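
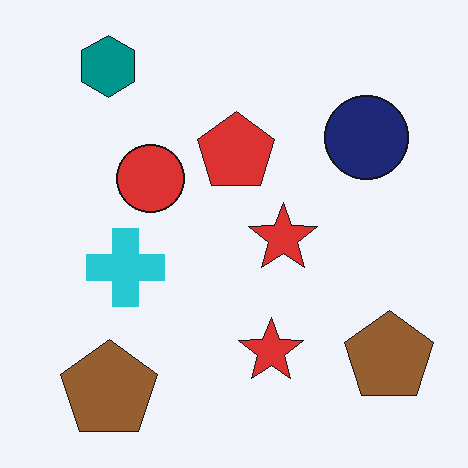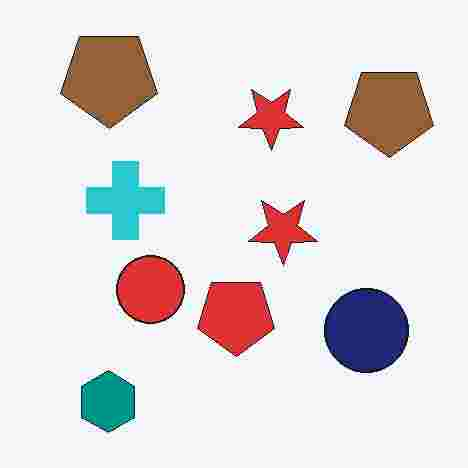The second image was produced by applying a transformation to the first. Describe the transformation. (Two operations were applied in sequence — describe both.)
The second image is the first flipped vertically (top ↔ bottom), then heavily JPEG-compressed with obvious blocking artifacts.

The teal hexagon is in the top-left of the first image and the bottom-left of the second — shapes on opposite sides of the horizontal midline have swapped in a mirror flip. Blocky 8×8 compression artifacts appear around shape edges and the flat background shows ringing — characteristic JPEG degradation.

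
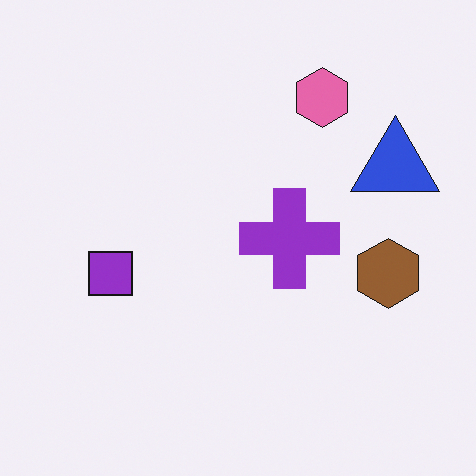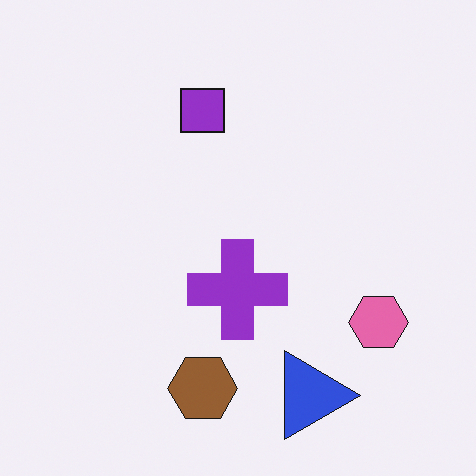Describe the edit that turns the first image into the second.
This is the original image rotated 90° clockwise.

The blue triangle sits in the right of the first image and the bottom of the second — consistent with a whole-image 90° clockwise rotation.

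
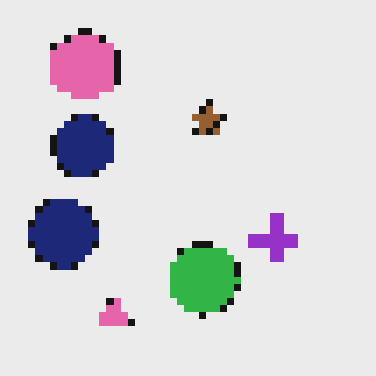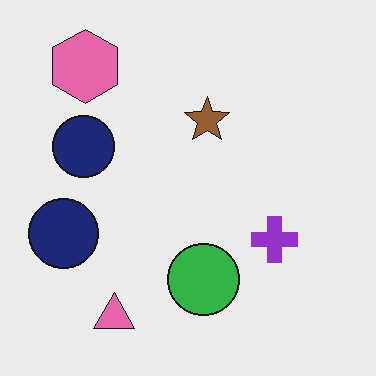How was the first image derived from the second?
The image was pixelated into visible square blocks.

Shapes are reduced to large square blocks; fine edges and outlines are lost — a downscale-then-upscale (mosaic) effect.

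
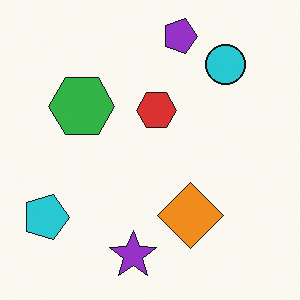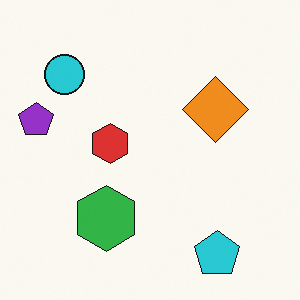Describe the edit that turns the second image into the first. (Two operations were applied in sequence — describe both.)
The transformation is: rotated 90° clockwise, then overlaid with an additional purple star.

The cyan pentagon sits in the bottom-right of the second image and the bottom-left of the first — consistent with a whole-image 90° clockwise rotation. A purple star appears in the first image that is absent from the second.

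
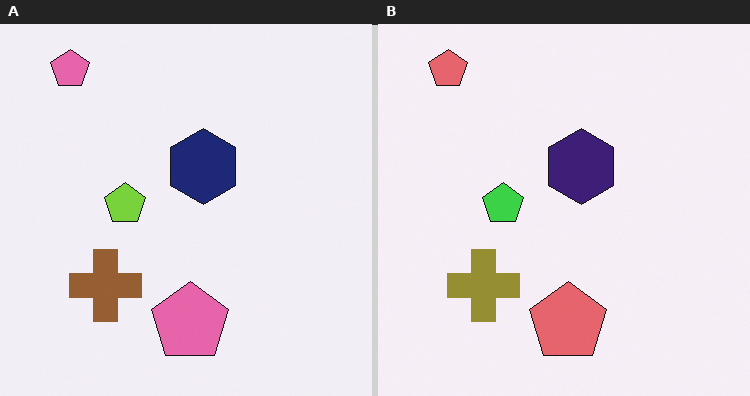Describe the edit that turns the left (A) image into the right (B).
The right (B) image is the left (A) hue-shifted by a small amount.

Every shape's color has rotated by the same amount around the hue wheel — a uniform hue shift.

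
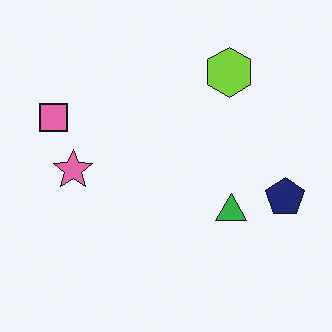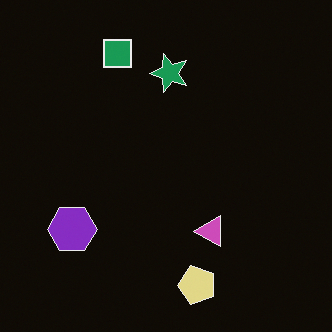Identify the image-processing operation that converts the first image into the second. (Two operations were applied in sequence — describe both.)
The transformation is: transposed (reflected across the top-left ↔ bottom-right diagonal), then color-inverted (negative).

Shapes have swapped their row and column positions — what was in the top-right is now in the bottom-left — a diagonal reflection. The light background has become dark and every shape's color is its complement — a photographic negative.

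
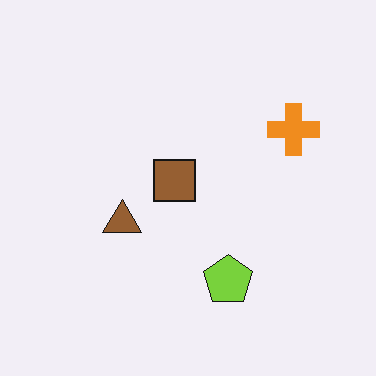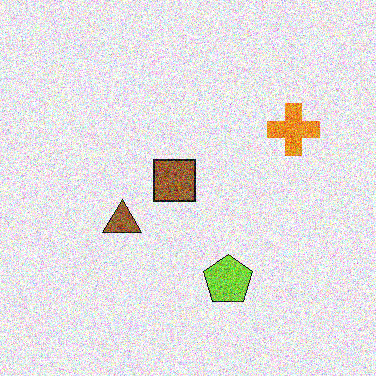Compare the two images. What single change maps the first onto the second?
Degraded with heavy additive noise.

Random speckle covers the whole image, including the flat background.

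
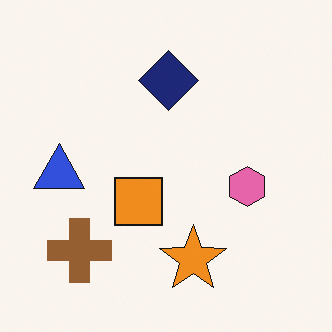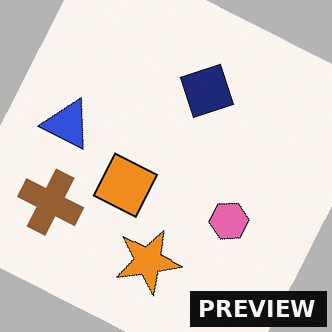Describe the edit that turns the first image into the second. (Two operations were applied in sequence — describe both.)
Rotated clockwise by a moderate amount, then watermarked with the text "PREVIEW" in the lower-right corner.

Every shape is tilted by the same angle and the image corners show triangular fill wedges — a whole-image rotation by a non-right angle. A dark label reading "PREVIEW" appears in the lower-right corner.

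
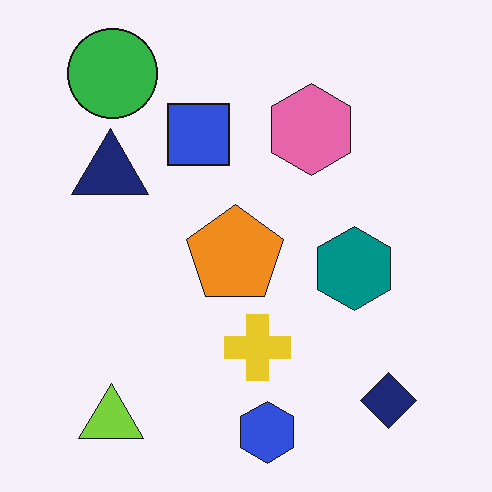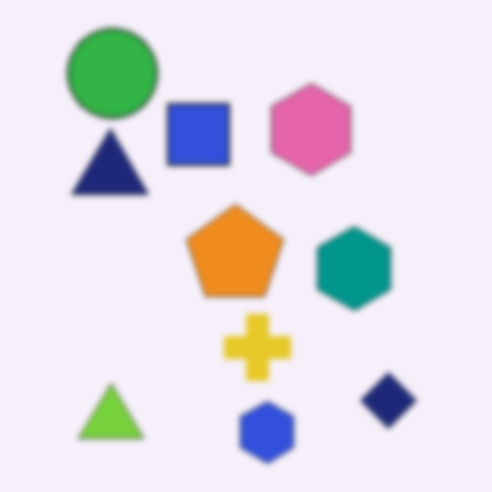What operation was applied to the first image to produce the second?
The second image is the first noticeably gaussian-blurred.

Shape edges and outlines are uniformly softened across the whole image.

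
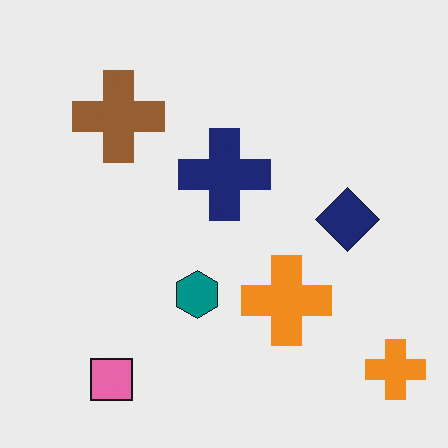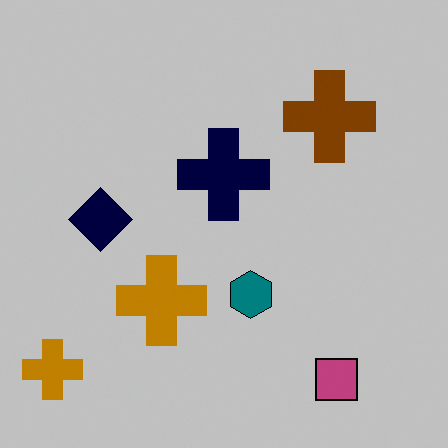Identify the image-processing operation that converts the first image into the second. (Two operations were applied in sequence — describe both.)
The transformation is: flipped horizontally (left ↔ right), then aggressively posterized.

The navy diamond is in the right of the first image and the left of the second — shapes on opposite sides of the vertical midline have swapped in a mirror flip. Each flat color has snapped to a coarser quantized level — most visibly, the near-white background has dropped to a flat grey.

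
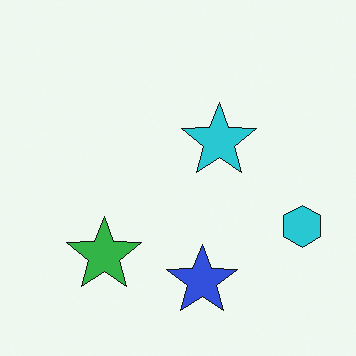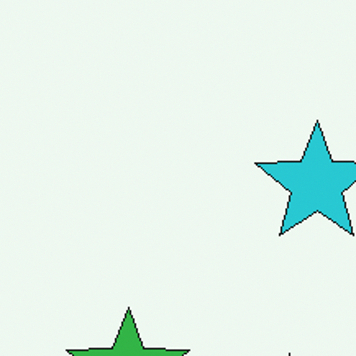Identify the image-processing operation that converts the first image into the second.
The transformation is: cropped to a noticeably smaller region and rescaled.

The visible shapes are larger and the field of view is narrower; shapes near the original edges may be partly or wholly outside the frame — a crop-and-rescale.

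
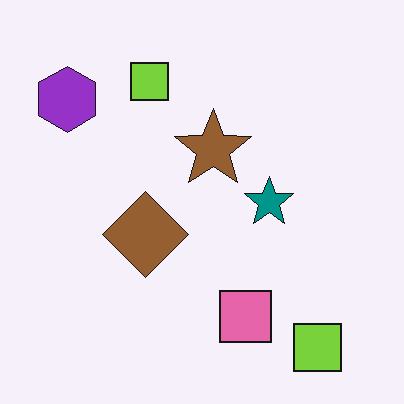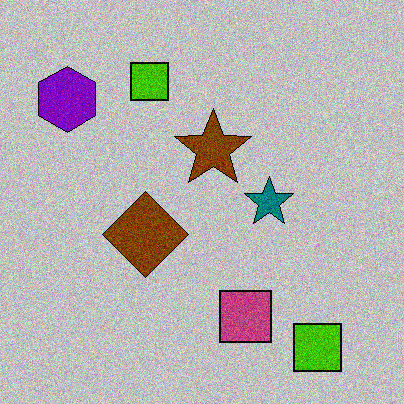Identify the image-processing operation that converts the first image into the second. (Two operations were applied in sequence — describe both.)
The second image is the first aggressively posterized, then degraded with moderate additive noise.

Each flat color has snapped to a coarser quantized level — most visibly, the near-white background has dropped to a flat grey. Random speckle covers the whole image, including the flat background.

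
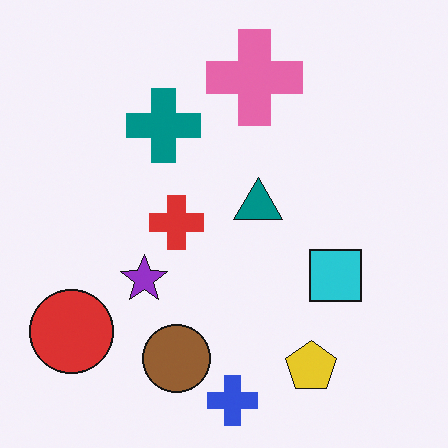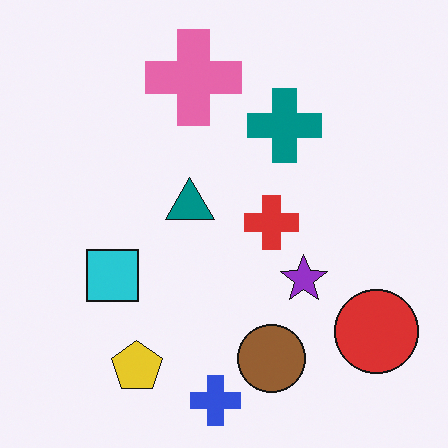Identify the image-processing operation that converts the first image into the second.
The transformation is: flipped horizontally (left ↔ right).

The red circle is in the bottom-left of the first image and the bottom-right of the second — shapes on opposite sides of the vertical midline have swapped in a mirror flip.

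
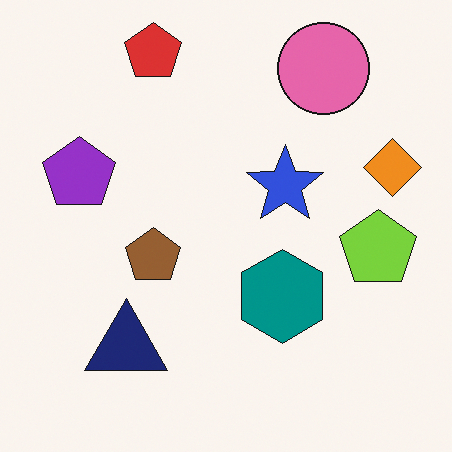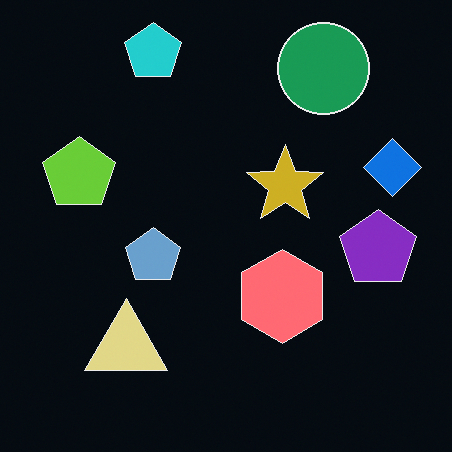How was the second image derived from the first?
The image was color-inverted (negative).

The light background has become dark and every shape's color is its complement — a photographic negative.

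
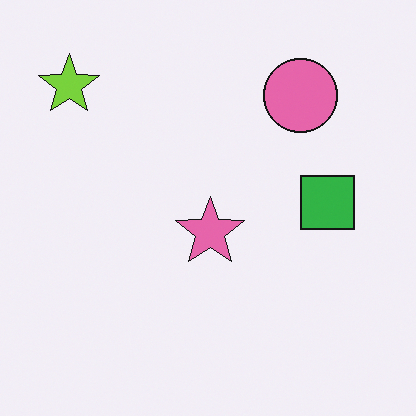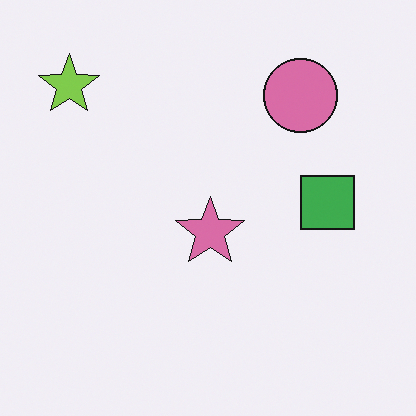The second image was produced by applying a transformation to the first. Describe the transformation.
The image was slightly desaturated.

All colors are more muted and greyish — a global saturation change.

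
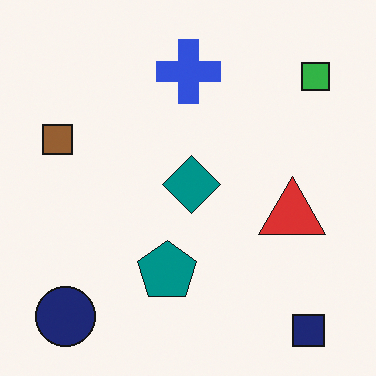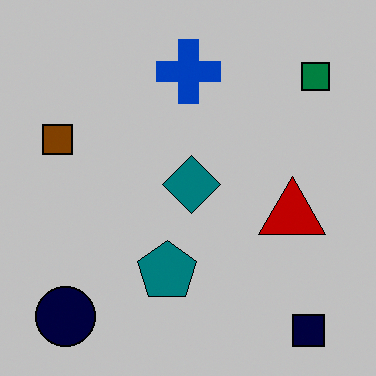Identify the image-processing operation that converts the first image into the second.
Heavily posterized to just a handful of flat colors.

Each flat color has snapped to a coarser quantized level — most visibly, the near-white background has dropped to a flat grey.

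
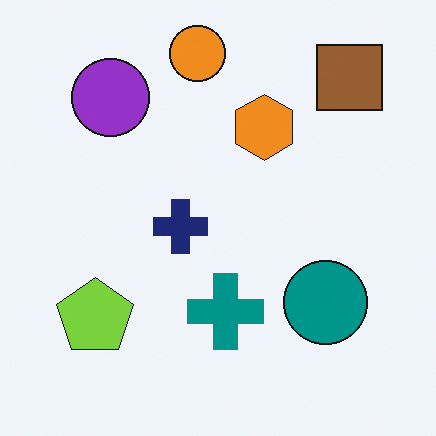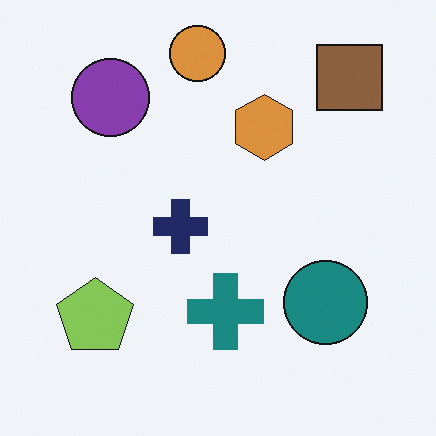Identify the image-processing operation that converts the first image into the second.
The second image is the first slightly desaturated.

All colors are more muted and greyish — a global saturation change.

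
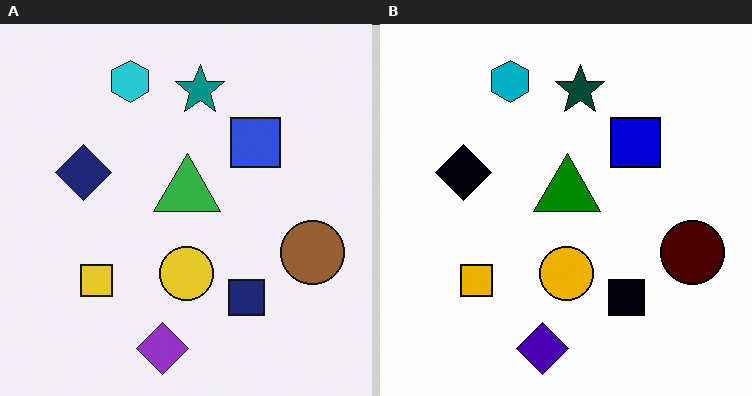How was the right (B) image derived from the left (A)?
The right (B) image is the left (A) boosted in contrast.

Tones are pushed away from mid-grey across the whole image — a global contrast change.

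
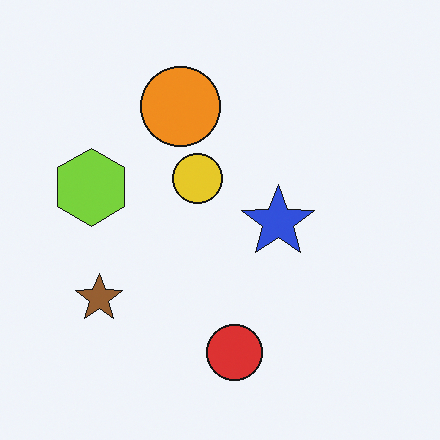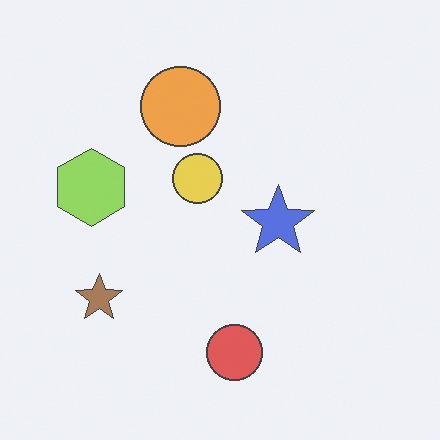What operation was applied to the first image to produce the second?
This is the original image given slightly reduced contrast.

Tones are pushed toward mid-grey across the whole image — a global contrast change.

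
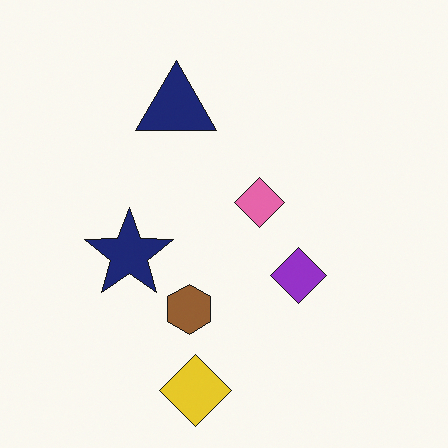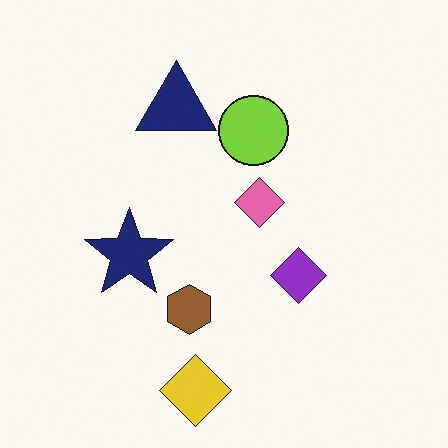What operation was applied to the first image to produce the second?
It was overlaid with an additional lime circle.

A lime circle appears in the second image that is absent from the first.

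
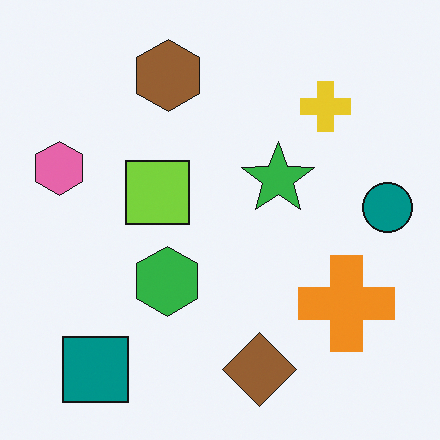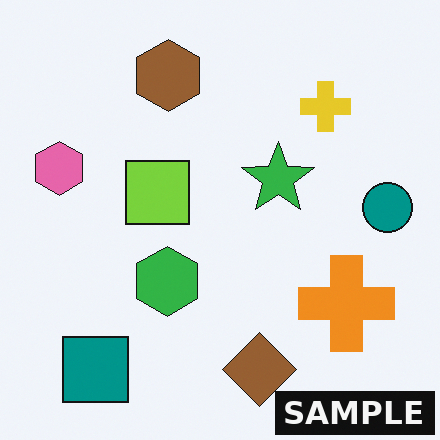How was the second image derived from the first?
Watermarked with the text "SAMPLE" in the lower-right corner.

A dark label reading "SAMPLE" appears in the lower-right corner.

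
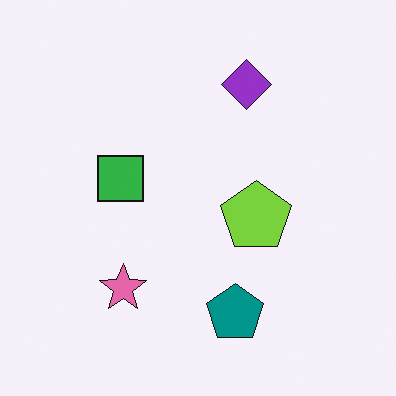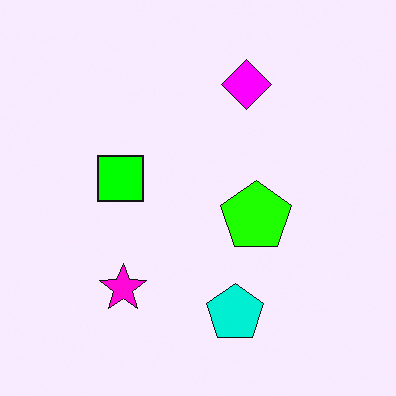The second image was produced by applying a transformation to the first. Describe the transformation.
This is the original image made much more vivid (saturation change).

All colors are more vivid — a global saturation change.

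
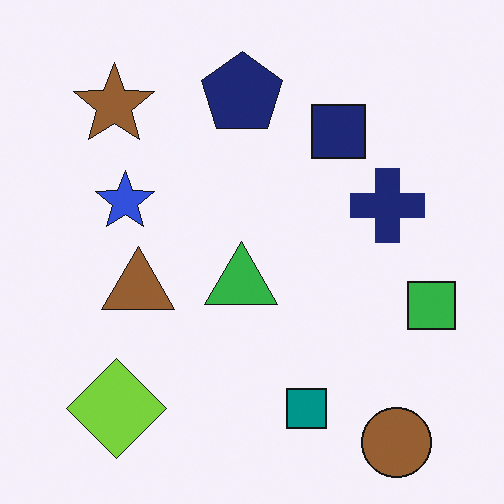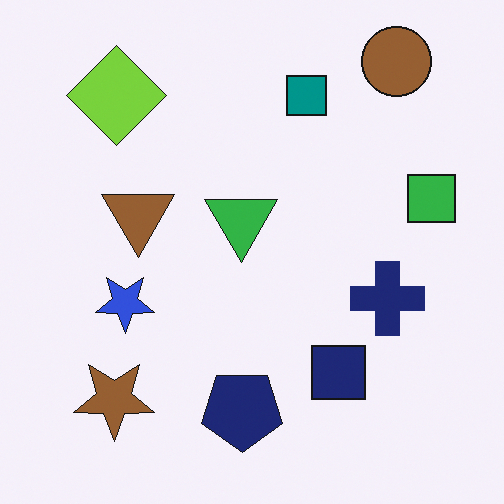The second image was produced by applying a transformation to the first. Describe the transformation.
This is the original image flipped vertically (top ↔ bottom).

The brown circle is in the bottom-right of the first image and the top-right of the second — shapes on opposite sides of the horizontal midline have swapped in a mirror flip.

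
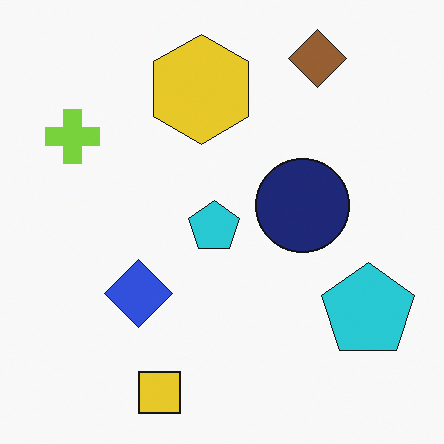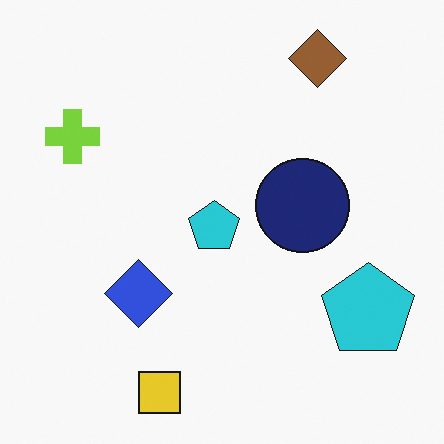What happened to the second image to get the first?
The transformation is: overlaid with an additional yellow hexagon.

A yellow hexagon appears in the first image that is absent from the second.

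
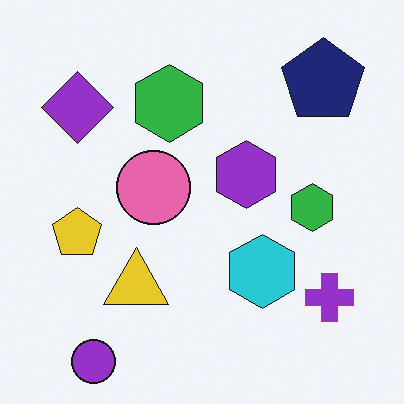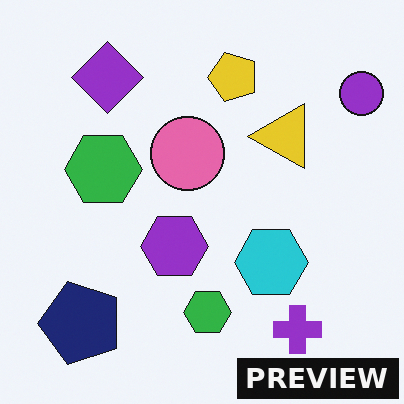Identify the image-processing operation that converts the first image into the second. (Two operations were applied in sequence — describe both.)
The second image is the first transposed (reflected across the top-left ↔ bottom-right diagonal), then watermarked with the text "PREVIEW" in the lower-right corner.

Shapes have swapped their row and column positions — what was in the top-right is now in the bottom-left — a diagonal reflection. A dark label reading "PREVIEW" appears in the lower-right corner.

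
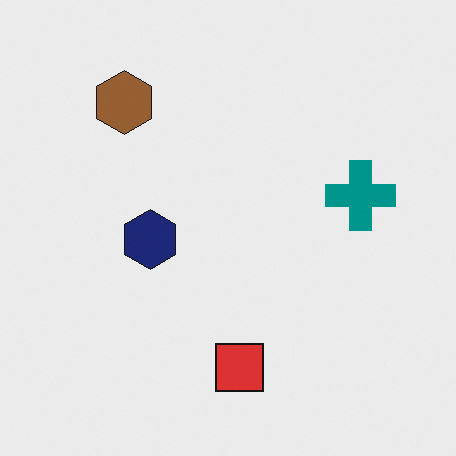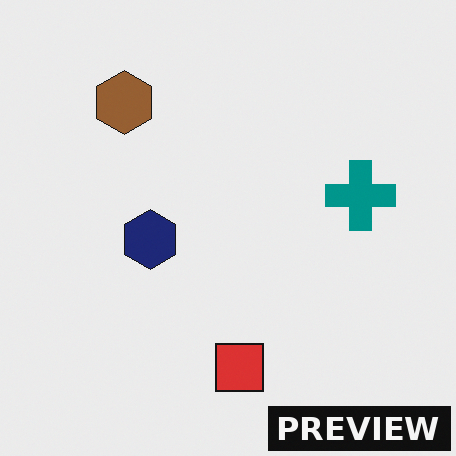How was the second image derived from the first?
This is the original image watermarked with the text "PREVIEW" in the lower-right corner.

A dark label reading "PREVIEW" appears in the lower-right corner.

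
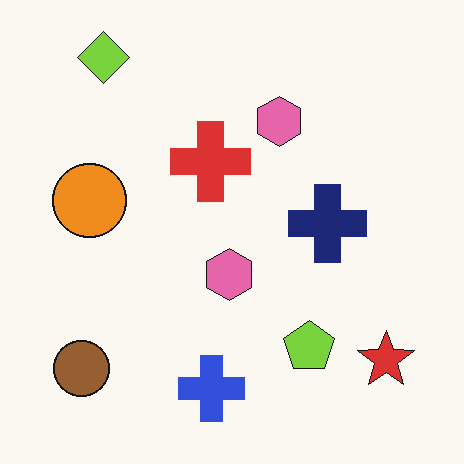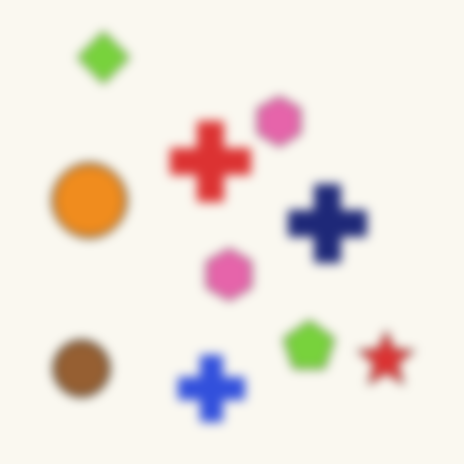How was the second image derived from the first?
It was heavily blurred.

Shape edges and outlines are uniformly softened across the whole image.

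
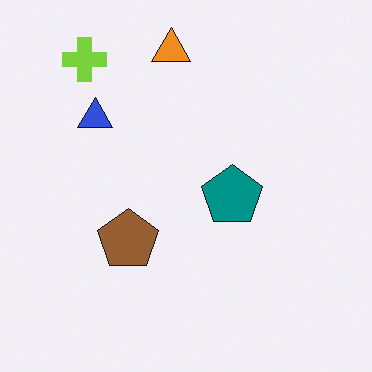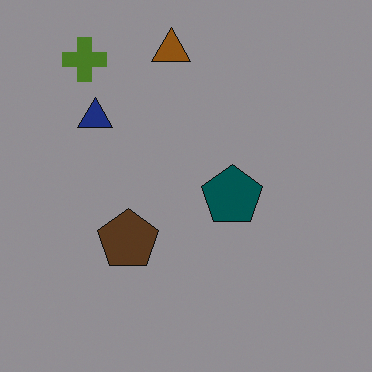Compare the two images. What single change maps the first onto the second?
The image was substantially darkened.

Every pixel — background and shapes alike — is uniformly darkened.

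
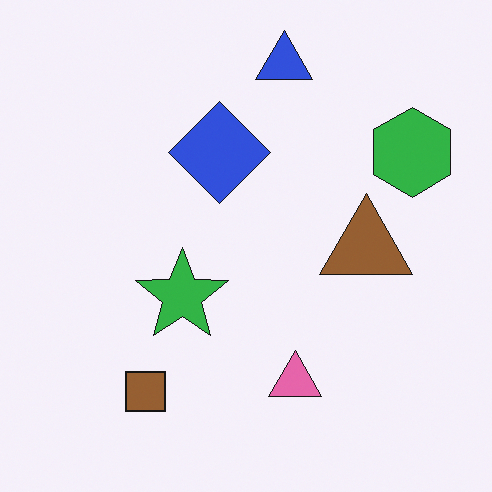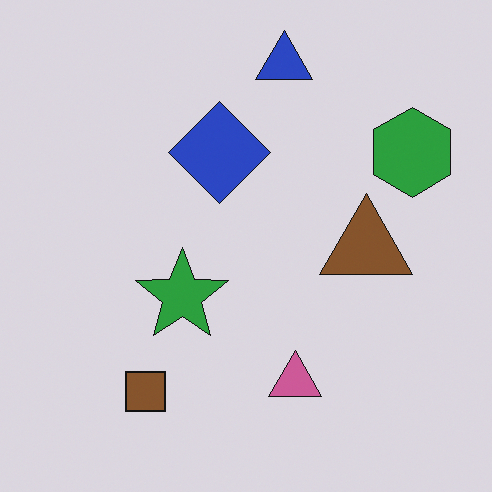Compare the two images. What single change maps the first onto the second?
This is the original image darkened a little.

Every pixel — background and shapes alike — is uniformly darkened.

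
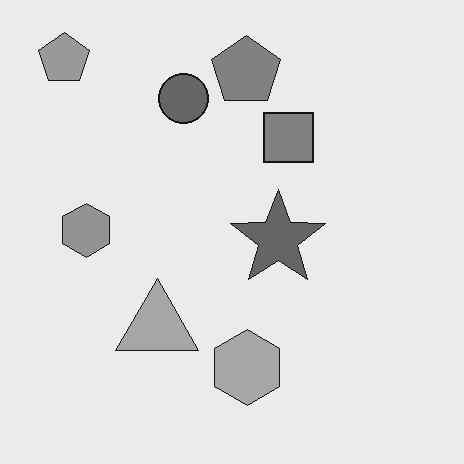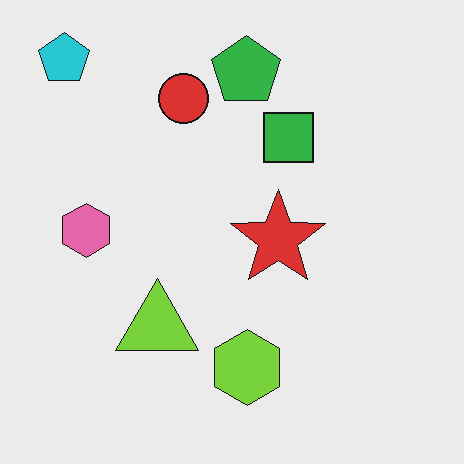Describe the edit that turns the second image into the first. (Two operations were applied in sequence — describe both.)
Converted to grayscale, then JPEG-compressed with visible artifacts.

All color is removed — every shape is now a shade of grey. Blocky 8×8 compression artifacts appear around shape edges and the flat background shows ringing — characteristic JPEG degradation.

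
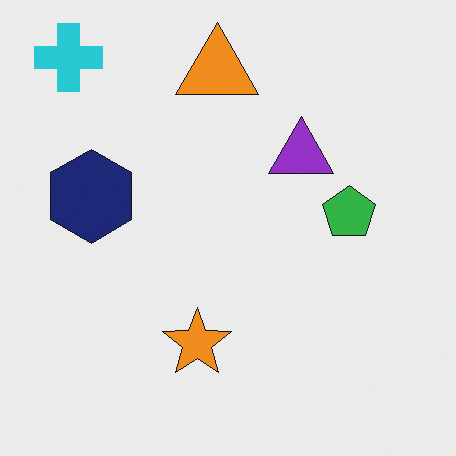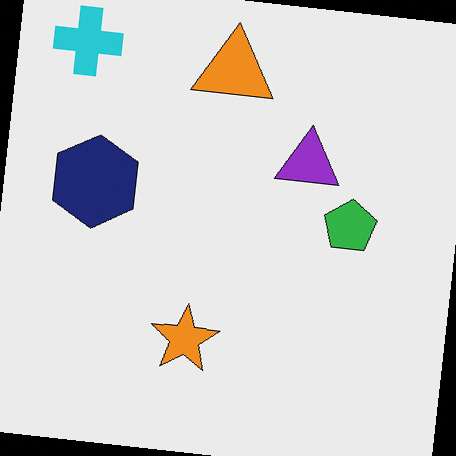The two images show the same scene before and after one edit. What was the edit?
The second image is the first rotated clockwise by a few degrees.

Every shape is tilted by the same angle and the image corners show triangular fill wedges — a whole-image rotation by a non-right angle.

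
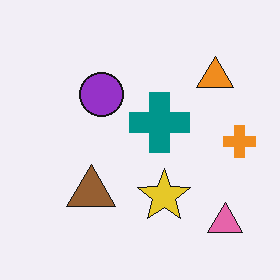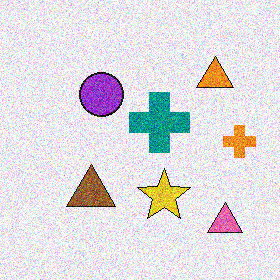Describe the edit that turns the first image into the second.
The second image is the first degraded with strong gaussian noise.

Random speckle covers the whole image, including the flat background.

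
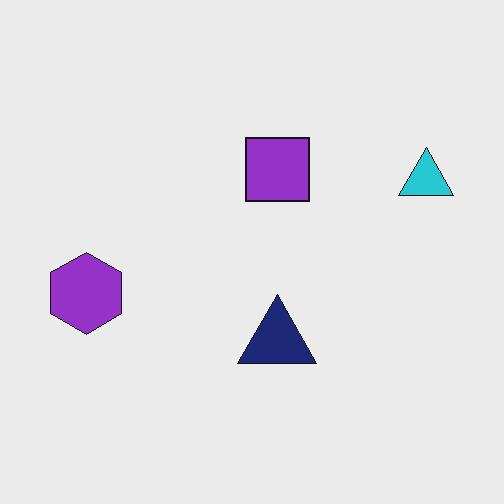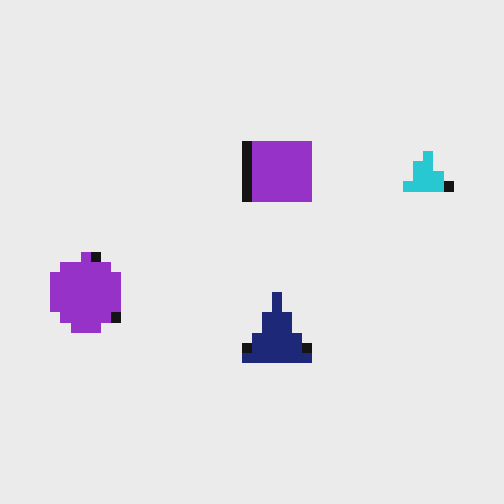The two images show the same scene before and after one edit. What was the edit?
It was heavily pixelated into large blocks.

Shapes are reduced to large square blocks; fine edges and outlines are lost — a downscale-then-upscale (mosaic) effect.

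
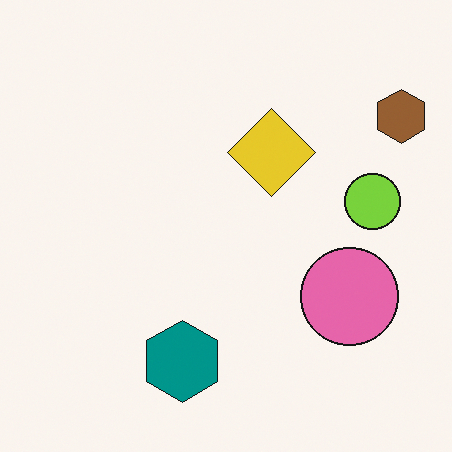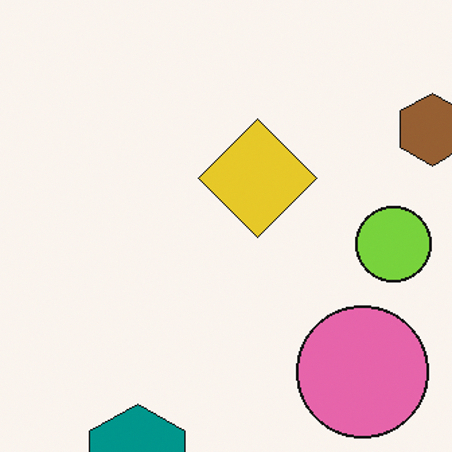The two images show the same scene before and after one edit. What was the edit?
It was cropped slightly and scaled back up.

The visible shapes are larger and the field of view is narrower; shapes near the original edges may be partly or wholly outside the frame — a crop-and-rescale.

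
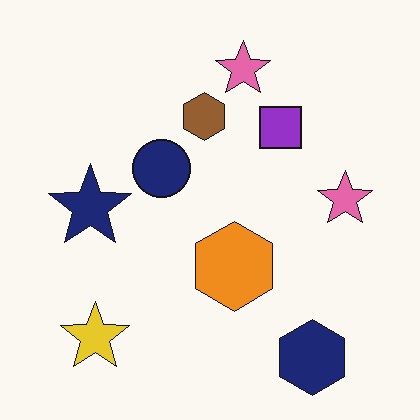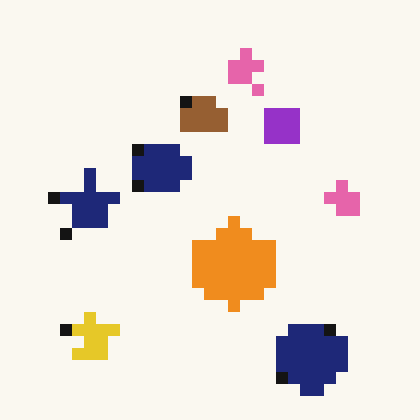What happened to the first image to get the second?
The transformation is: coarsely pixelated.

Shapes are reduced to large square blocks; fine edges and outlines are lost — a downscale-then-upscale (mosaic) effect.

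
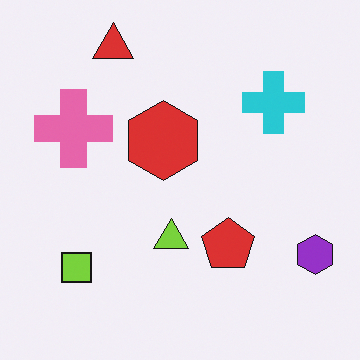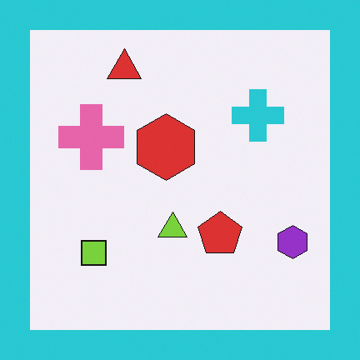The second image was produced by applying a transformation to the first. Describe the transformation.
It was framed with a cyan border.

A solid cyan frame runs around the edge of the second image, with the content slightly shrunk inside it.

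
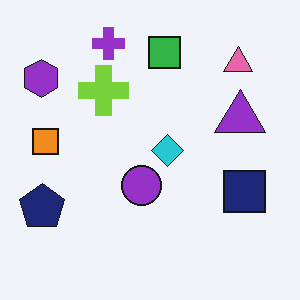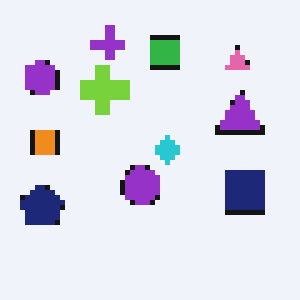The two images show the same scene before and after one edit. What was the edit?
This is the original image mildly pixelated.

Shapes are reduced to large square blocks; fine edges and outlines are lost — a downscale-then-upscale (mosaic) effect.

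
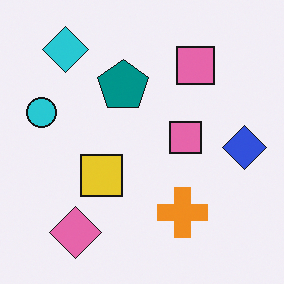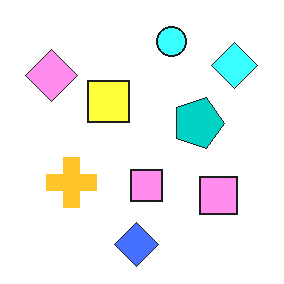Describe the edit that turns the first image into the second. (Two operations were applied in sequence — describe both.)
This is the original image noticeably brightened, then rotated 90° clockwise.

Every pixel — background and shapes alike — is uniformly brightened. The cyan diamond sits in the top-left of the first image and the top-right of the second — consistent with a whole-image 90° clockwise rotation.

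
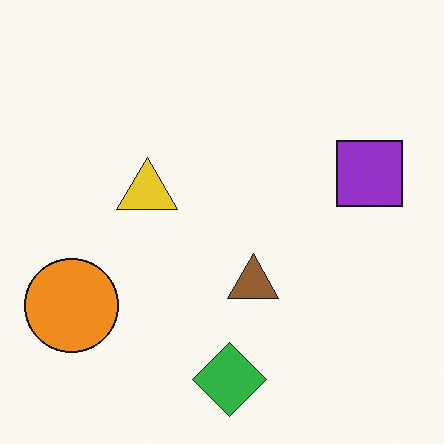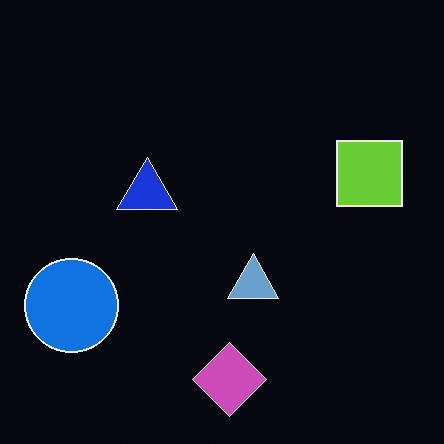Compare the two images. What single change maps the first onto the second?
The transformation is: color-inverted (negative).

The light background has become dark and every shape's color is its complement — a photographic negative.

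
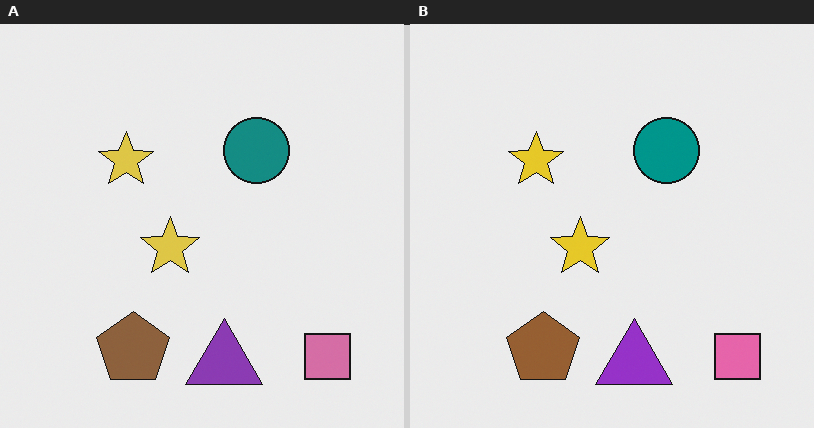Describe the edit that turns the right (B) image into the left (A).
The transformation is: slightly desaturated.

All colors are more muted and greyish — a global saturation change.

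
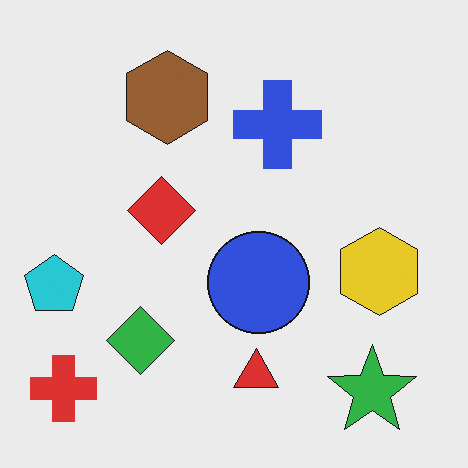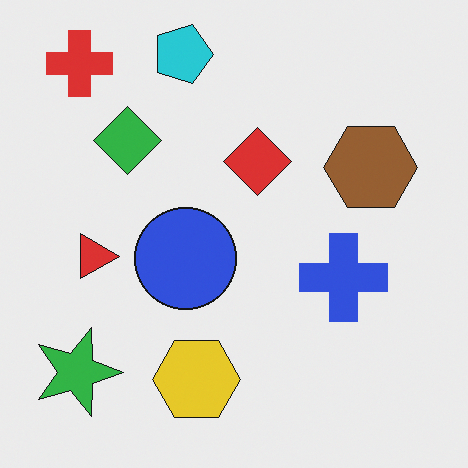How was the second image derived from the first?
This is the original image rotated 90° clockwise.

The red cross sits in the bottom-left of the first image and the top-left of the second — consistent with a whole-image 90° clockwise rotation.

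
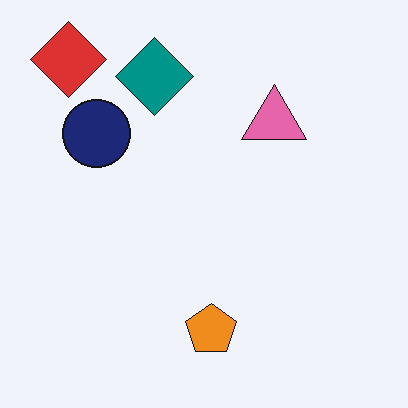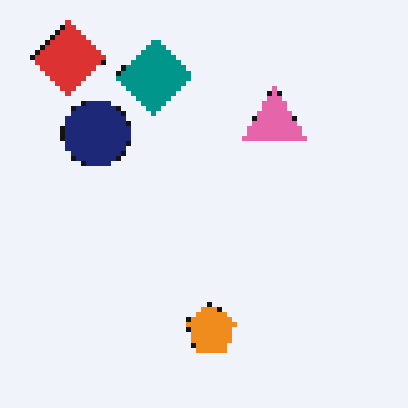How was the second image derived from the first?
Mildly pixelated.

Shapes are reduced to large square blocks; fine edges and outlines are lost — a downscale-then-upscale (mosaic) effect.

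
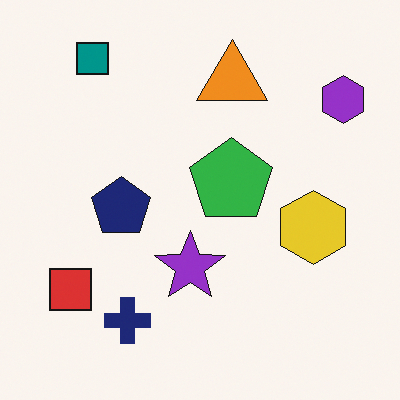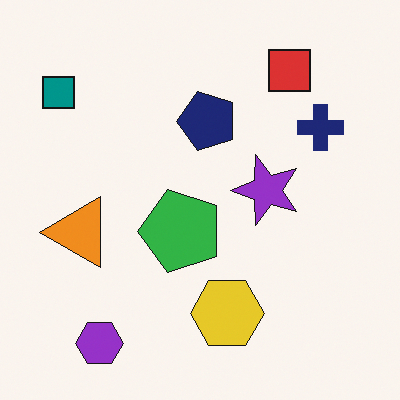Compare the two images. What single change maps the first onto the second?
The transformation is: transposed (reflected across the top-left ↔ bottom-right diagonal).

Shapes have swapped their row and column positions — what was in the top-right is now in the bottom-left — a diagonal reflection.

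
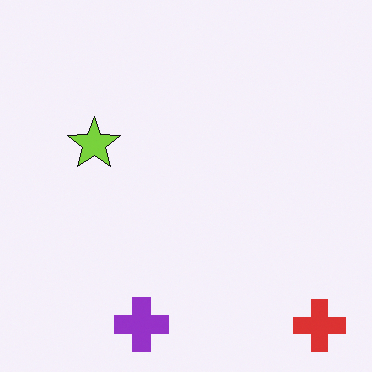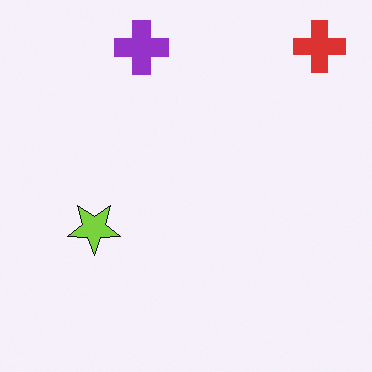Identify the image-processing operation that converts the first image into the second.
This is the original image flipped vertically (top ↔ bottom).

The red cross is in the bottom-right of the first image and the top-right of the second — shapes on opposite sides of the horizontal midline have swapped in a mirror flip.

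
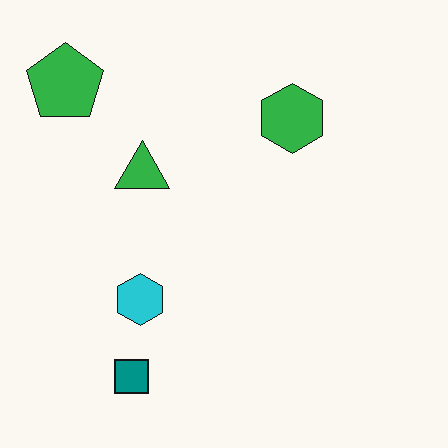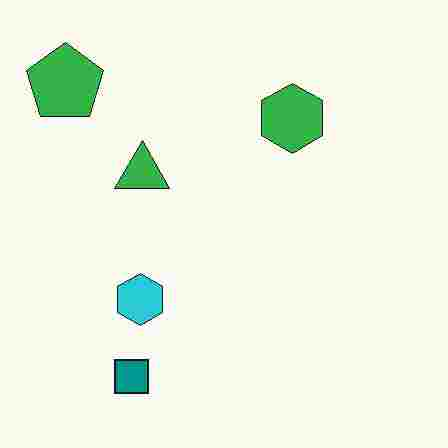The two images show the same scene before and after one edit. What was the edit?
The second image is the first heavily JPEG-compressed with obvious blocking artifacts.

Blocky 8×8 compression artifacts appear around shape edges and the flat background shows ringing — characteristic JPEG degradation.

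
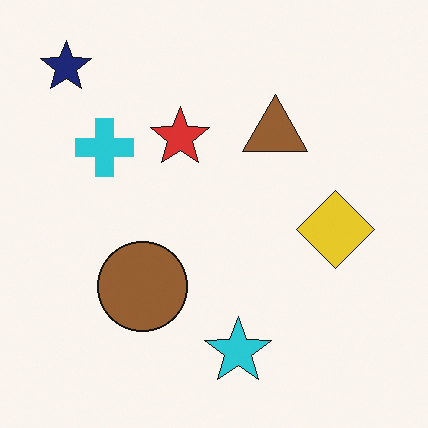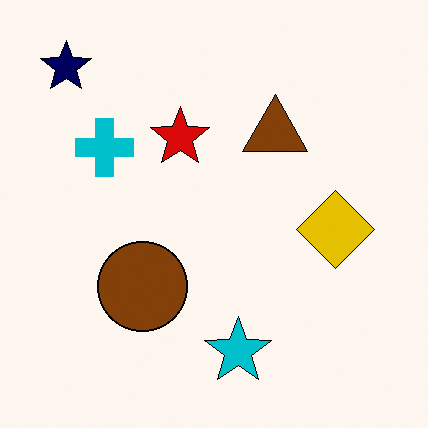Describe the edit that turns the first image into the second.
The image was given slightly increased contrast.

Tones are pushed away from mid-grey across the whole image — a global contrast change.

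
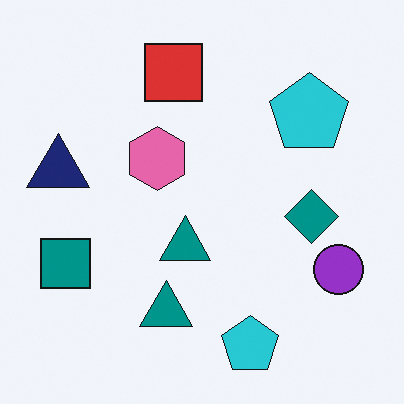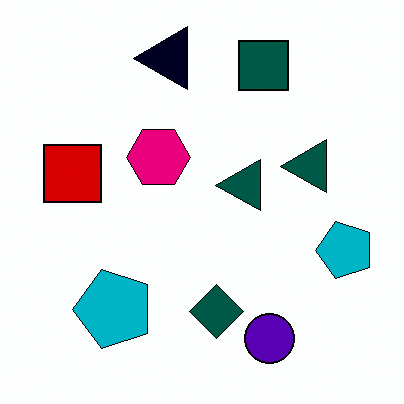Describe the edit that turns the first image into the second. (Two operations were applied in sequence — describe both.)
The transformation is: boosted in contrast, then transposed (reflected across the top-left ↔ bottom-right diagonal).

Tones are pushed away from mid-grey across the whole image — a global contrast change. Shapes have swapped their row and column positions — what was in the top-right is now in the bottom-left — a diagonal reflection.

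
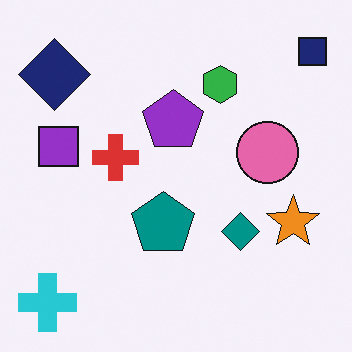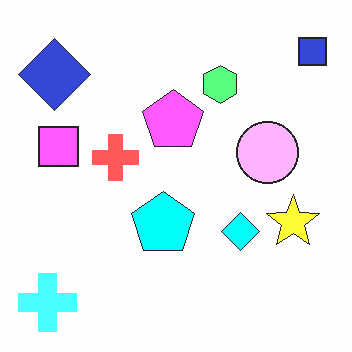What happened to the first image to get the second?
The second image is the first noticeably brightened.

Every pixel — background and shapes alike — is uniformly brightened.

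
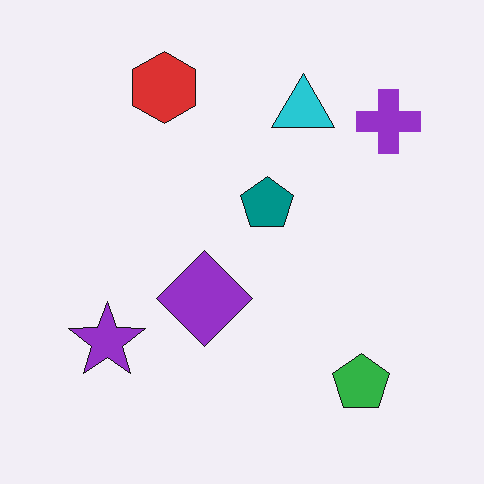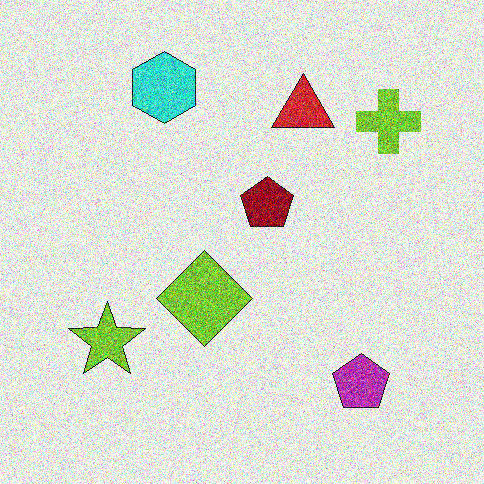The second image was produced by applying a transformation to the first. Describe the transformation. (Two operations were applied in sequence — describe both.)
Hue-shifted by a large amount, then degraded with heavy additive noise.

Every shape's color has rotated by the same amount around the hue wheel — a uniform hue shift. Random speckle covers the whole image, including the flat background.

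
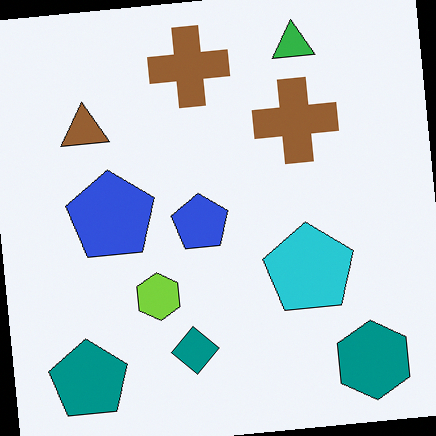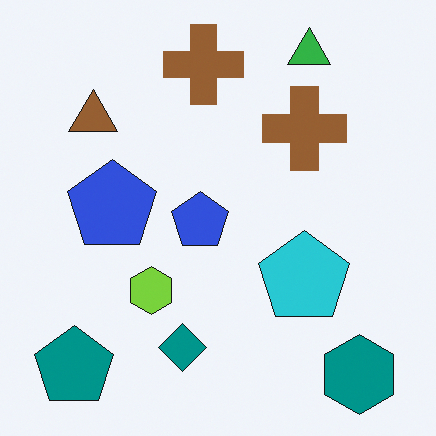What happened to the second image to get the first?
It was rotated counter-clockwise by a small amount.

Every shape is tilted by the same angle and the image corners show triangular fill wedges — a whole-image rotation by a non-right angle.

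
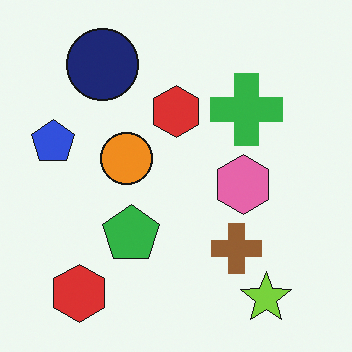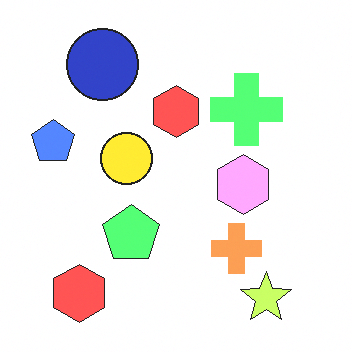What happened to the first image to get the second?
It was noticeably brightened.

Every pixel — background and shapes alike — is uniformly brightened.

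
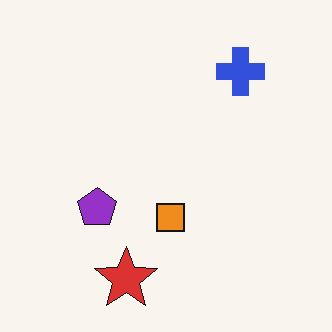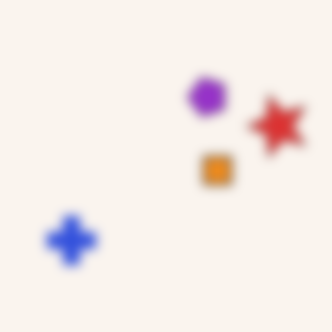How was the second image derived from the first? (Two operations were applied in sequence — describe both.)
This is the original image transposed (reflected across the top-left ↔ bottom-right diagonal), then strongly gaussian-blurred.

Shapes have swapped their row and column positions — what was in the top-right is now in the bottom-left — a diagonal reflection. Shape edges and outlines are uniformly softened across the whole image.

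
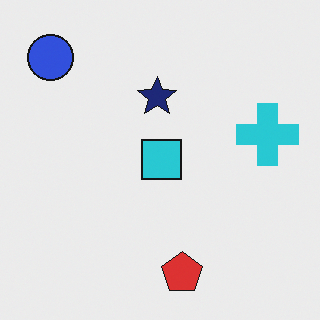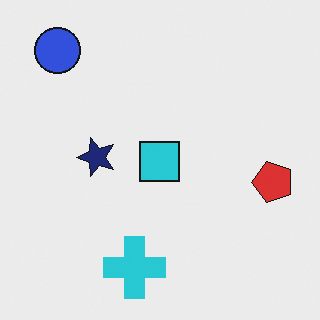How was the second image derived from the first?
The image was transposed (reflected across the top-left ↔ bottom-right diagonal).

Shapes have swapped their row and column positions — what was in the top-right is now in the bottom-left — a diagonal reflection.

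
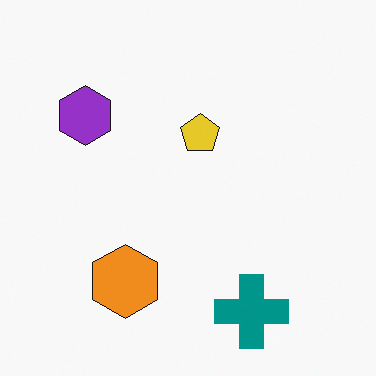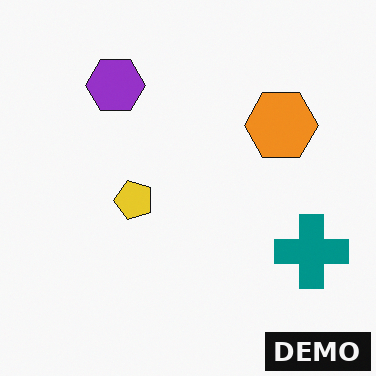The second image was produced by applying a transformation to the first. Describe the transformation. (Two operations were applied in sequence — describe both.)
Transposed (reflected across the top-left ↔ bottom-right diagonal), then watermarked with the text "DEMO" in the lower-right corner.

Shapes have swapped their row and column positions — what was in the top-right is now in the bottom-left — a diagonal reflection. A dark label reading "DEMO" appears in the lower-right corner.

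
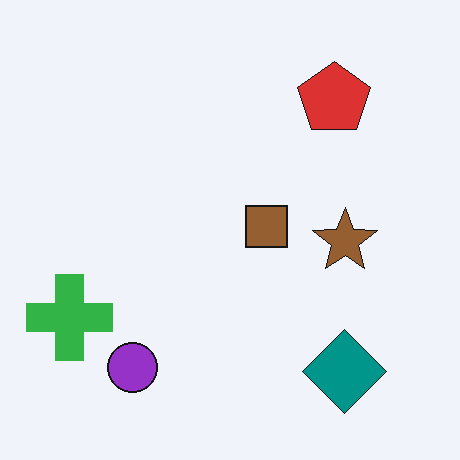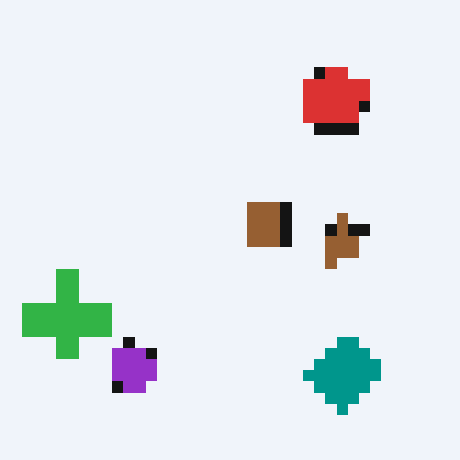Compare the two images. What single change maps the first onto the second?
This is the original image coarsely pixelated.

Shapes are reduced to large square blocks; fine edges and outlines are lost — a downscale-then-upscale (mosaic) effect.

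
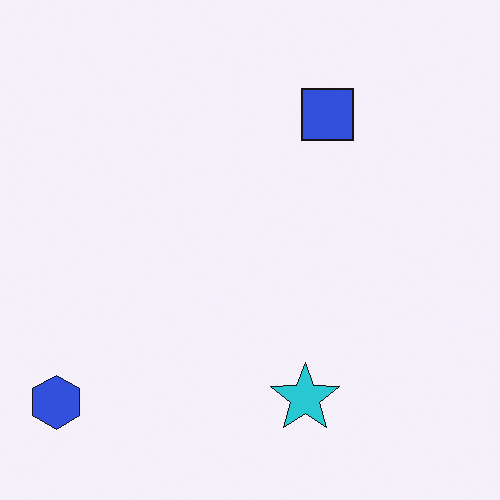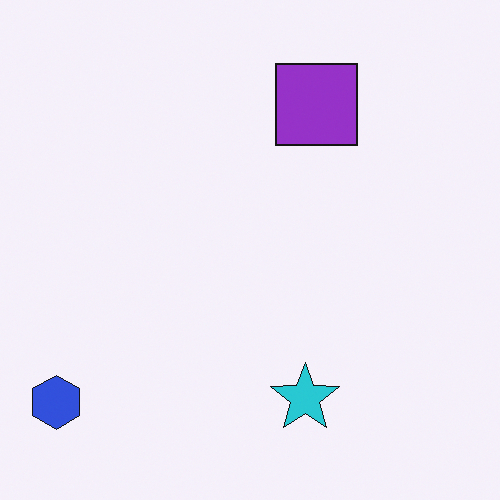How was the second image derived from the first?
The image was overlaid with an additional purple square.

A purple square appears in the second image that is absent from the first.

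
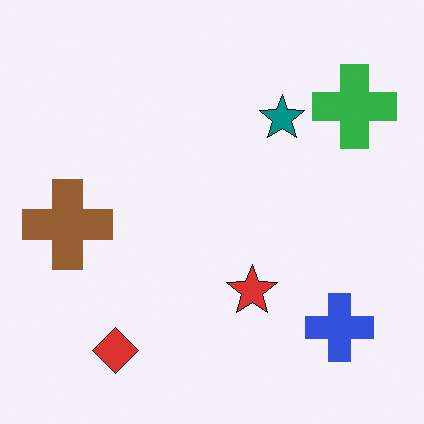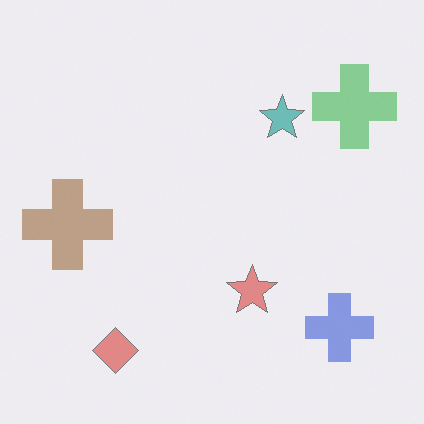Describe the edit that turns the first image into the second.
Given much lower contrast.

Tones are pushed toward mid-grey across the whole image — a global contrast change.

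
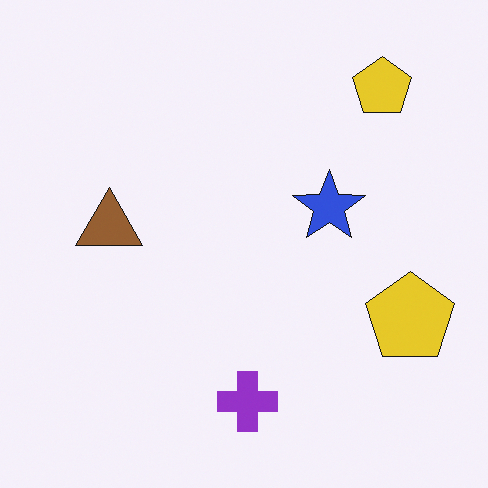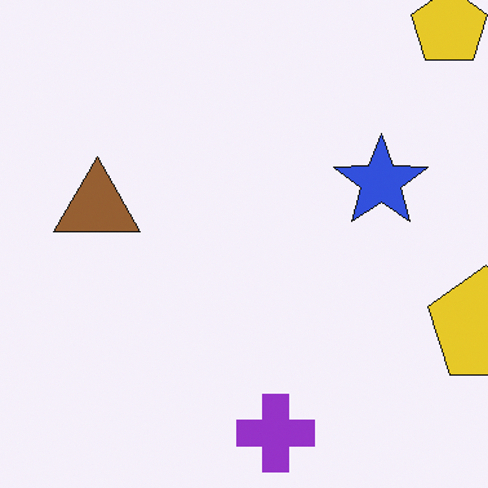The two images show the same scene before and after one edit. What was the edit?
It was cropped to a modestly smaller region and rescaled.

The visible shapes are larger and the field of view is narrower; shapes near the original edges may be partly or wholly outside the frame — a crop-and-rescale.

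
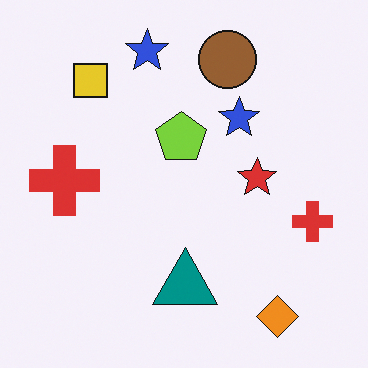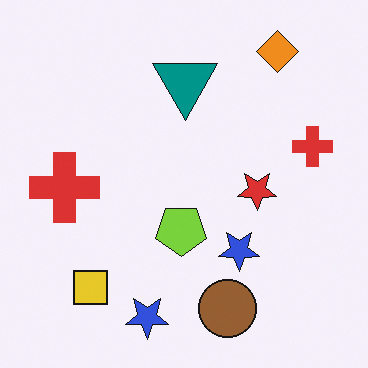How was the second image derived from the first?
The image was flipped vertically (top ↔ bottom).

The orange diamond is in the bottom-right of the first image and the top-right of the second — shapes on opposite sides of the horizontal midline have swapped in a mirror flip.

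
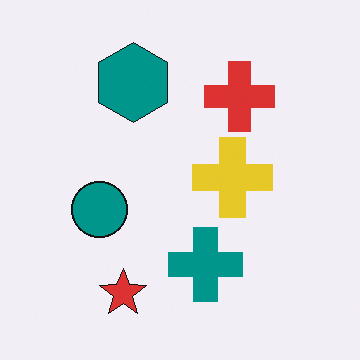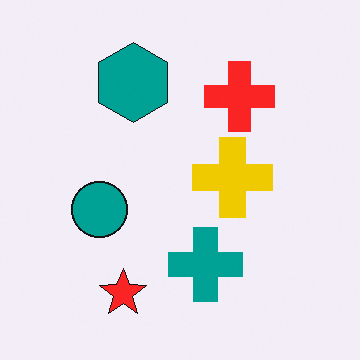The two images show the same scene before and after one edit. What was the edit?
The second image is the first slightly oversaturated.

All colors are more vivid — a global saturation change.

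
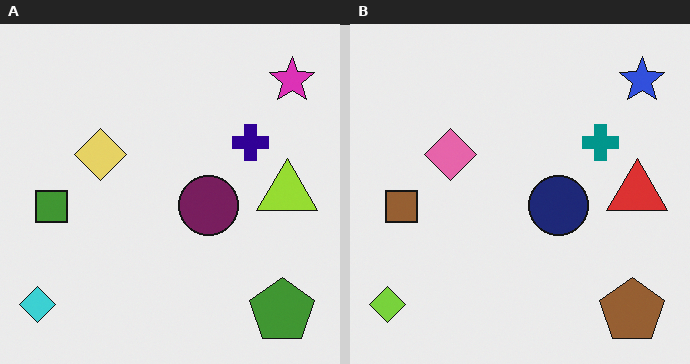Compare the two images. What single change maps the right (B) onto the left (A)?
The left (A) image is the right (B) hue-shifted noticeably.

Every shape's color has rotated by the same amount around the hue wheel — a uniform hue shift.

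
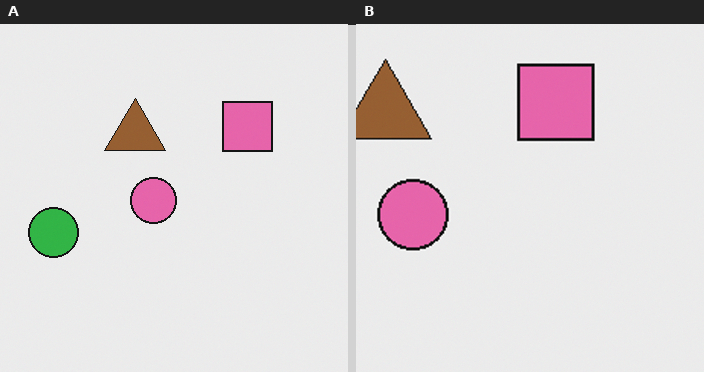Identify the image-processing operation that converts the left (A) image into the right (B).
Cropped to a modestly smaller region and rescaled.

The visible shapes are larger and the field of view is narrower; shapes near the original edges may be partly or wholly outside the frame — a crop-and-rescale.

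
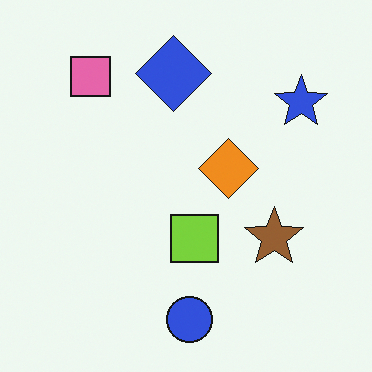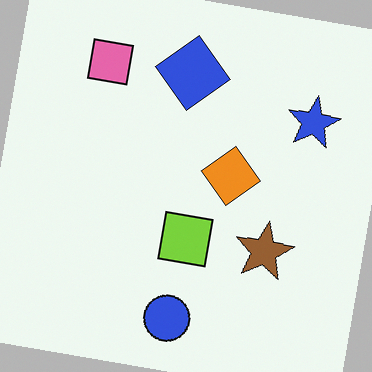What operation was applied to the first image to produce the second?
It was rotated clockwise by a few degrees.

Every shape is tilted by the same angle and the image corners show triangular fill wedges — a whole-image rotation by a non-right angle.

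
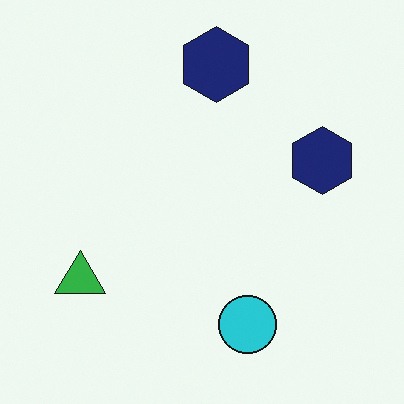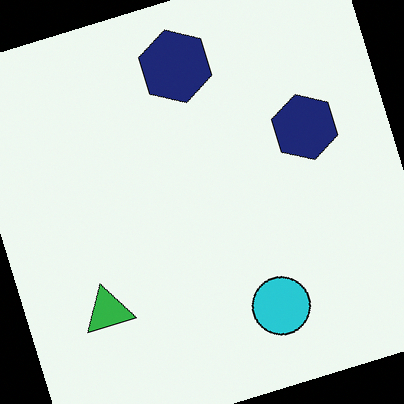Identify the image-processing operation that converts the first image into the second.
The transformation is: rotated counter-clockwise by a moderate amount.

Every shape is tilted by the same angle and the image corners show triangular fill wedges — a whole-image rotation by a non-right angle.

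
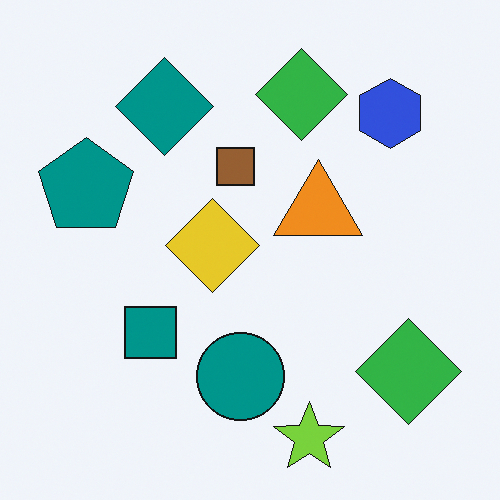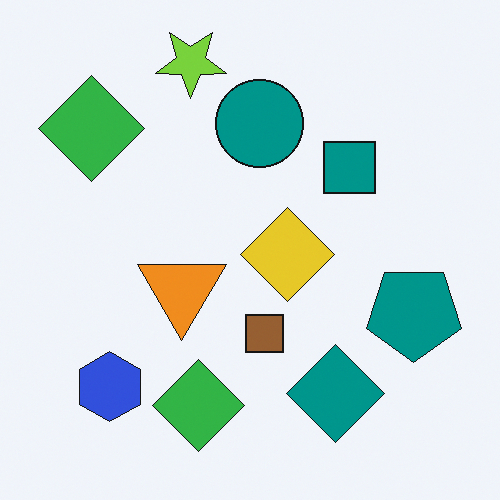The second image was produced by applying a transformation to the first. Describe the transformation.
The transformation is: rotated 180°.

The lime star sits in the bottom of the first image and the top of the second — consistent with a whole-image 180° rotation.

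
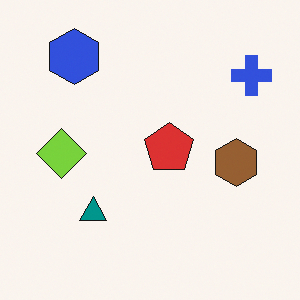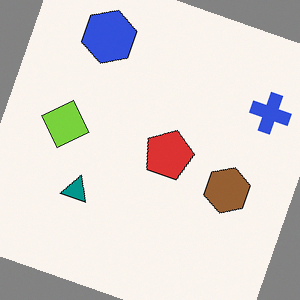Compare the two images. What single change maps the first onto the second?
The transformation is: rotated clockwise by a moderate amount.

Every shape is tilted by the same angle and the image corners show triangular fill wedges — a whole-image rotation by a non-right angle.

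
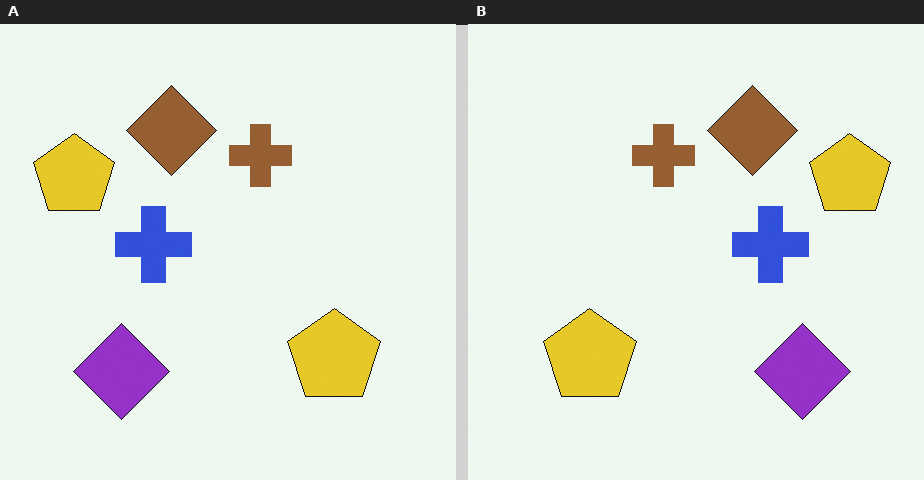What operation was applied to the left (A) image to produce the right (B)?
The transformation is: flipped horizontally (left ↔ right).

The purple diamond is in the bottom-left of the left (A) image and the bottom-right of the right (B) — shapes on opposite sides of the vertical midline have swapped in a mirror flip.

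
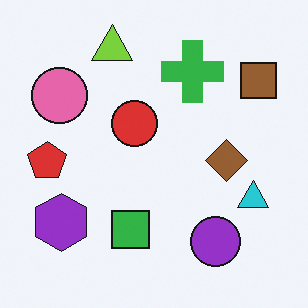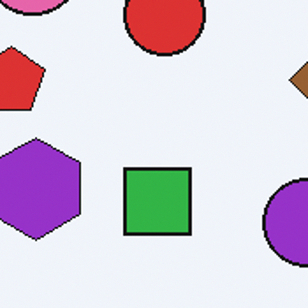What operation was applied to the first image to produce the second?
The image was cropped tightly and scaled back up.

The visible shapes are larger and the field of view is narrower; shapes near the original edges may be partly or wholly outside the frame — a crop-and-rescale.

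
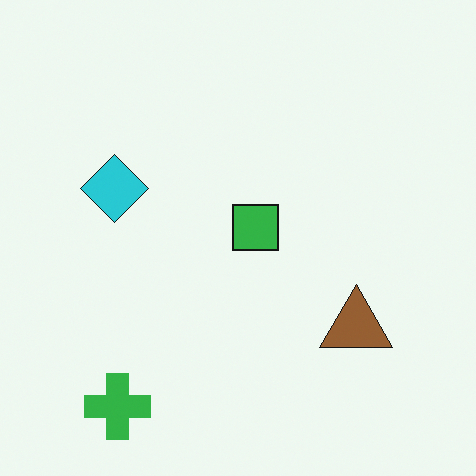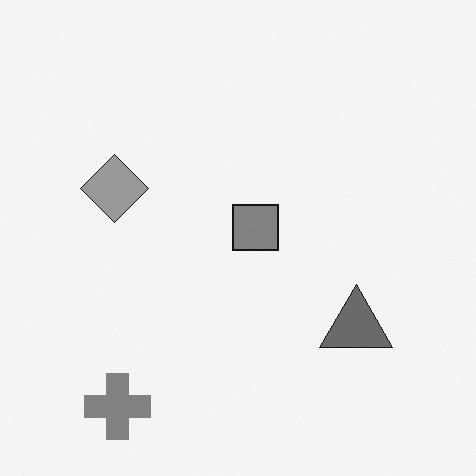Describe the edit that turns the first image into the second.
The image was converted to grayscale.

All color is removed — every shape is now a shade of grey.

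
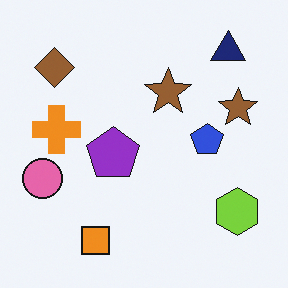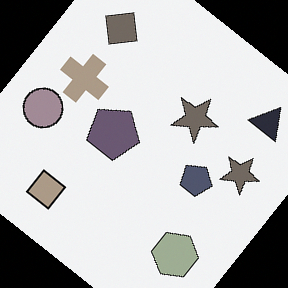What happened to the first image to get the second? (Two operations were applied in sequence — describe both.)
This is the original image made much more muted (saturation change), then rotated clockwise by a large amount — several tens of degrees.

All colors are more muted and greyish — a global saturation change. Every shape is tilted by the same angle and the image corners show triangular fill wedges — a whole-image rotation by a non-right angle.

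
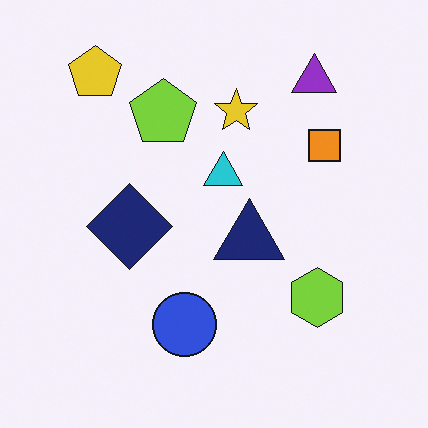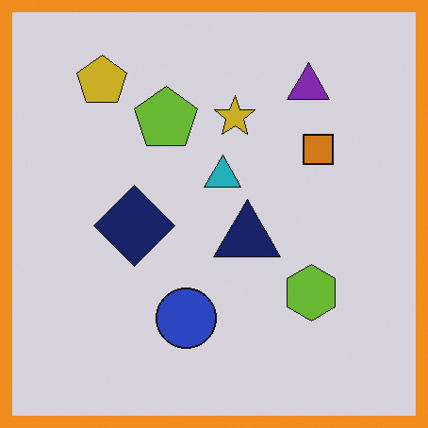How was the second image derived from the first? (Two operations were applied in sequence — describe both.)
Slightly darkened, then framed with a orange border.

Every pixel — background and shapes alike — is uniformly darkened. A solid orange frame runs around the edge of the second image, with the content slightly shrunk inside it.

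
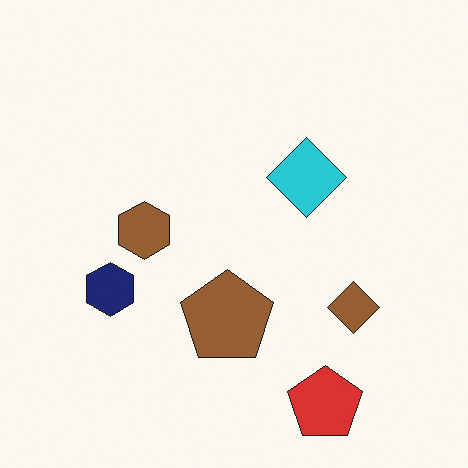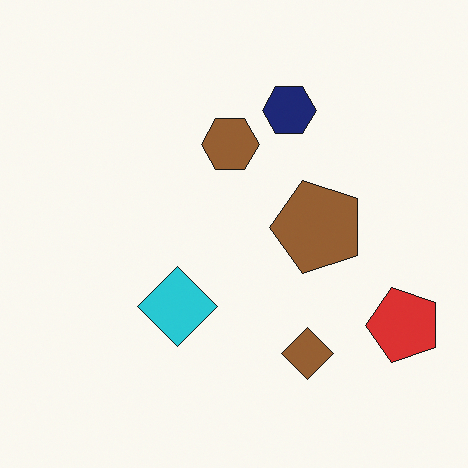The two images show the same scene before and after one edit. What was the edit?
This is the original image transposed (reflected across the top-left ↔ bottom-right diagonal).

Shapes have swapped their row and column positions — what was in the top-right is now in the bottom-left — a diagonal reflection.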